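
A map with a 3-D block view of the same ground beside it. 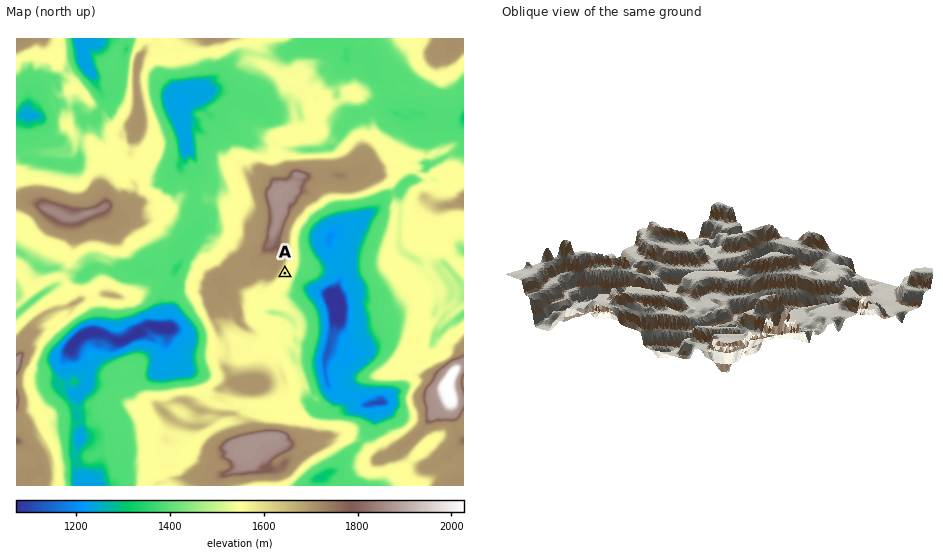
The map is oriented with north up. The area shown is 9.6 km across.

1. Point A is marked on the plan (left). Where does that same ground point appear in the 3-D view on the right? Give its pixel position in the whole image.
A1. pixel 740 296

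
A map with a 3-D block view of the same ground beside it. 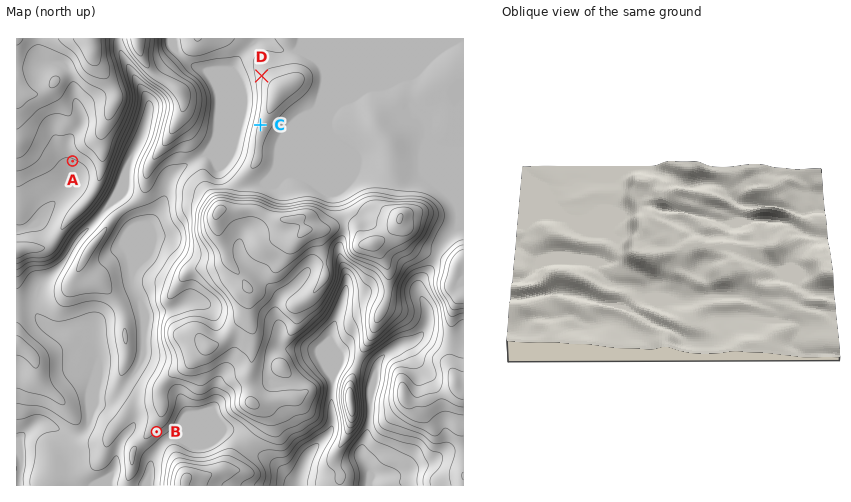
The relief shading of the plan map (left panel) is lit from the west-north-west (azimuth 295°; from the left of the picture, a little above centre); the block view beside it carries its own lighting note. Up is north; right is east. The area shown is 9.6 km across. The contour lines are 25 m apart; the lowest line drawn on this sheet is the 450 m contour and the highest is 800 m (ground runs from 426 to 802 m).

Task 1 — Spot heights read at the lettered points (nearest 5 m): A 620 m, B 550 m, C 660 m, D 645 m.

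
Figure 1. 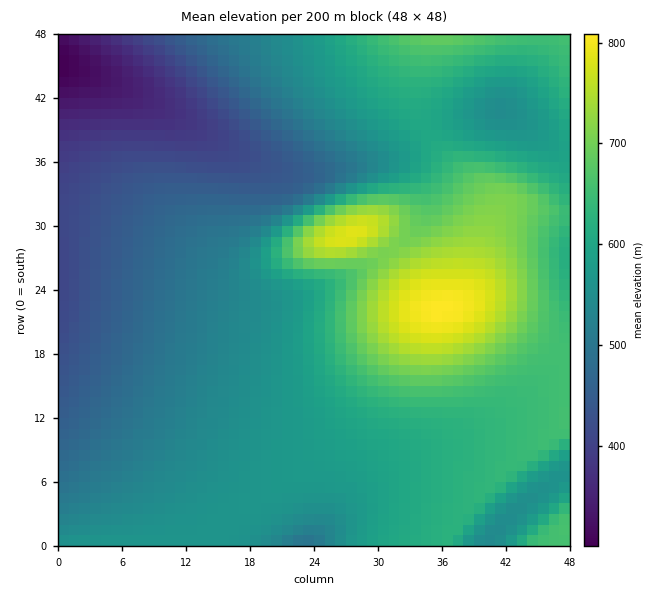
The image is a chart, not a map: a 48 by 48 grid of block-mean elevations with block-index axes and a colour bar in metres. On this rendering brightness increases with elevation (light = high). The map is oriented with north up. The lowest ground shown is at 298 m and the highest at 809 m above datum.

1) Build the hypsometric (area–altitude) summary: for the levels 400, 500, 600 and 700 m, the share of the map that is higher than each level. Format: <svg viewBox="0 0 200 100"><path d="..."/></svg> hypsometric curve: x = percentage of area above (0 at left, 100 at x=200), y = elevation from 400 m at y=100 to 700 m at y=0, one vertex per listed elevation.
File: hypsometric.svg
<svg viewBox="0 0 200 100"><path d="M188 100l-42-33-72-34-53-33"/></svg>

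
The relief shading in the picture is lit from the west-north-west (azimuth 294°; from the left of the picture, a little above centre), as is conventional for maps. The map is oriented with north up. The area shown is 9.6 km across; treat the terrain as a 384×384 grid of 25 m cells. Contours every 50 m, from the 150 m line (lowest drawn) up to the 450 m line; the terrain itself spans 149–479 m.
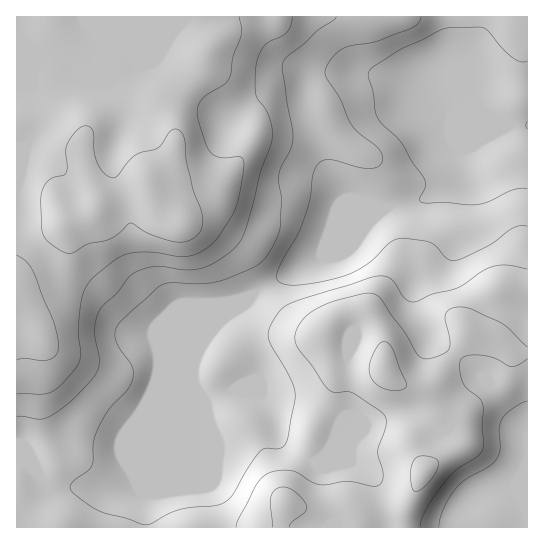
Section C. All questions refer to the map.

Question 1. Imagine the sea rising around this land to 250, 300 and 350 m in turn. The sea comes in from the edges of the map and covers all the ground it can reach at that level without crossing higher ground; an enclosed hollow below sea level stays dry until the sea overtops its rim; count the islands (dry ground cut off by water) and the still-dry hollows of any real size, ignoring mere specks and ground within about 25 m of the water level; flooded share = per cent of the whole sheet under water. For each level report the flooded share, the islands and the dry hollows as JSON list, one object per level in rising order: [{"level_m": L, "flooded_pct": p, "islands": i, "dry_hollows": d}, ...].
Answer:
[{"level_m": 250, "flooded_pct": 18, "islands": 0, "dry_hollows": 0}, {"level_m": 300, "flooded_pct": 42, "islands": 0, "dry_hollows": 0}, {"level_m": 350, "flooded_pct": 60, "islands": 0, "dry_hollows": 0}]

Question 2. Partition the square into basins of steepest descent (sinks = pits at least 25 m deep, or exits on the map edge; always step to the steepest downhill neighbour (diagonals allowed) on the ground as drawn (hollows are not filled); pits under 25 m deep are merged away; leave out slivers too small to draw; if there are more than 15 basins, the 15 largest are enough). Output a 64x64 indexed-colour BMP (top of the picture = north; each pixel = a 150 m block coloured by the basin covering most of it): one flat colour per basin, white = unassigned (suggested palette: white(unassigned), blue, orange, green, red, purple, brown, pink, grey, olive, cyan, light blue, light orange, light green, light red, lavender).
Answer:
<image width="64" height="64" href="data:image/bmp;base64,Qk12CAAAAAAAAHYAAAAoAAAAQAAAAEAAAAABAAQAAAAAAAAIAAATCwAAEwsAABAAAAAAAAAA////ALR3HwAOf/8ALKAsACgn1gC9Z5QAS1aMAMJ34wB/f38AIr28AM++FwDox64AeLv/AIrfmACWmP8A1bDFABERERERERERERERERERERERERERERERESIiIiIiIiIiEREREREREREREREREREREREREREREREREiIiIiIiIiIRERERERERERERERERERERERERERERERESIiIiIiIiIhERERERERERERERERERERERERERERERERIiIiIiIiIiERERERERERERERERERERERERERERERERESIiIiIiIiIRERERERERERERERERERERERERERERERERIiIiIiIiIhERERERERERERERERERERERERERERERERESIiIiIiIiERERERERERERERERERERERERERERERERERIiIiIiIiIRERERERERERERERERERERERERERERERERERIiIiIiIhERERERERERERERERERERERERERERERERERESIiIiIiEREREREREREREREREREREREREREREREREREREiIiIiIRERERERERERERERERERERERERERERERERERESIiIiIhERERERERERERERERERERERERERERERERERERIiIiIiERERERERERERERERERERERERERERERERERERIiIiIiIRERERERERERERERERERERERERERERERERERIiIiIiIhERERERERERERERERERERERERERERERERERIiIiIiIiEREREREREREREREREREREREREREREREREREiIiIiIiIRERERERERERERERERERERERERERERERERESIiIiIiIhEREREREREREREREREREREREREREREREREREiIiIiIiERERERERERERERERERERERERERERERERERESIiIiIiIREREREREREREREREREREREREREREREREREREiIiIiIhERERERERERERERERERERERERERERERERERERIiIiIiEREREREREREREREREREREREREREREREREREREiIiIRERERERERERERERERERERERERERERERERERERERIiIREREREREREREREREREREREREREREREREREREREREhERERERERERERERERERERERERERERERERERERERERERERERERERERERERERERERERERERERERERERERERERERERERERERERERERERERERERERERERERERERERERERERERERERERERERERERERERERERERERERERERERERERERERERERERERERERERERERERERERERERERERERERERERERERERERERERERERERERERERERERERERERERERERERERERERERERERERERERERERERERERERERERERERERERERERERERERERERERERERERERERERERERERERERERERERERERERERERERERERERERERERERERERERERERERERERERERERERERERERERERERERERERERERERERERERERERERERERERERERERERERERERERERERERERERERERERERERERERERERERERERERERERERERERERERERERERERERERERERERERERERERERERERERERERERERERERERERERERERERERERERERERERERERERERERERERERERERERERERERERERERERERERERERERERERERERERERERERERERERERERERERERERERERERERERERERERERERERERERERERERERERERERERERERERERERERERERERERERERERERERERERERERERERERERERERERERERERERERERERERERERERERERERERERERERERERERERERERERERERERERERERERERERERERERERERERERERERERERERERERERERERERERERERERERERERERERERERERERERERERERERERERERERERERERERERERERERERERERERERERERERERERERERERERERERERERERERERERERERERERERERERERERERERERERERERERERERERERERERERERERERERERERERERERERERERERERERERERERERERERERERERERERERERERERERERERERERERERERERERERERERERERERERERERERERERERERERERERERERERERERERERERERERERERERERERERERERERERERERERERERERERERERERERERERERERERERERERERERERERERERERERERERERERERERERERERERERERERERERERERERERERERERERERERERERERERERERERERERERERERERERERERERERERERERERERERERERERERERERERERERERERERERERERERERERERERERERERERERERERERERERERERERERERERERERERERERERERERERERERERERERERERERERERERERERERERERERERERERERERERERERERERERERERERERERERERERERERERERERERERERERERERERERERERERERERERERERERERERERERERERERERERERERERERERERERERERERERERERERERERERERERERERERERERERERERERERERERERERERERERERERERERERERERERERERERERERERERERERERERERERERERERERERERERERERERERERERERER"/>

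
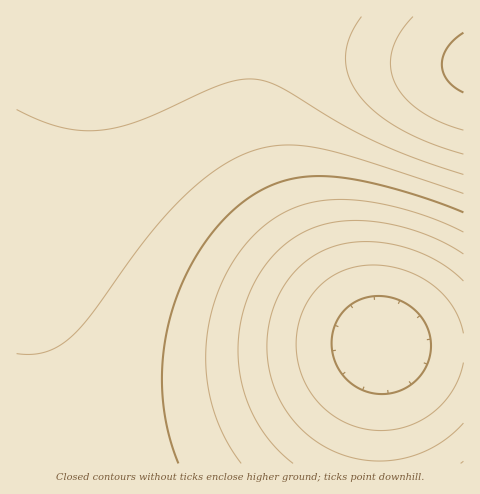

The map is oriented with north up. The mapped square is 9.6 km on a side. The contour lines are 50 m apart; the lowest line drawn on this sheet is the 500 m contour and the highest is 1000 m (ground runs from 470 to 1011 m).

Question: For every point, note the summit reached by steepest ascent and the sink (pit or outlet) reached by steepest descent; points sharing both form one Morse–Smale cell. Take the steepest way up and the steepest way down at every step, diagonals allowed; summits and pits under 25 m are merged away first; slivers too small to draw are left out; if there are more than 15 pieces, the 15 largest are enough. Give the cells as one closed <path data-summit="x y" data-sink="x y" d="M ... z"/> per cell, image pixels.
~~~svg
<path data-summit="463 64" data-sink="382 343" d="M463 16l-447 1 1 447 362-1 2-119 42 3 41 0z"/><path data-summit="463 463" data-sink="382 343" d="M386 344l-5 0-2 119 84 1 1-116-41-1z"/>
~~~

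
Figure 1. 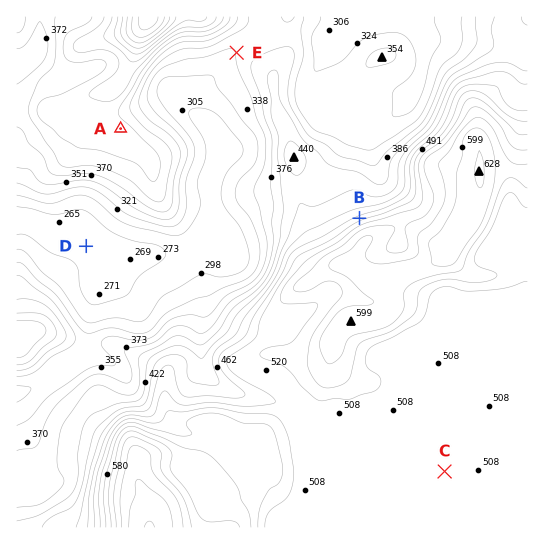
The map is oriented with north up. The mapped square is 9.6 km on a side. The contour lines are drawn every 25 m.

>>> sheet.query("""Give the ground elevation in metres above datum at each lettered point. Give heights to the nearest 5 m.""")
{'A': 435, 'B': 485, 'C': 510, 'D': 270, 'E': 350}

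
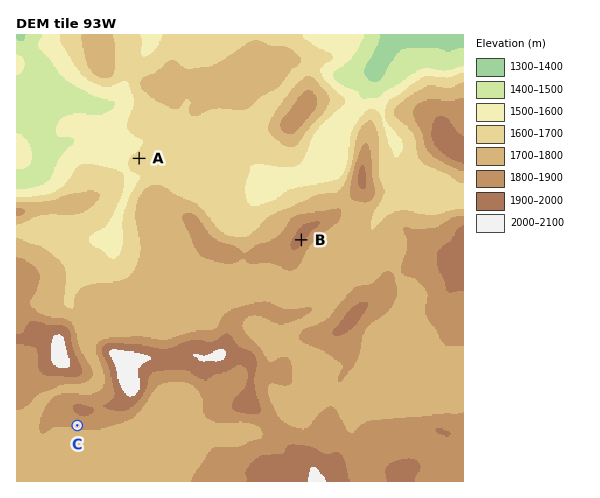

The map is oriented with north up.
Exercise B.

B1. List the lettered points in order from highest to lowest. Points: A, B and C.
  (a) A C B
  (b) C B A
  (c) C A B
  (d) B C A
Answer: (d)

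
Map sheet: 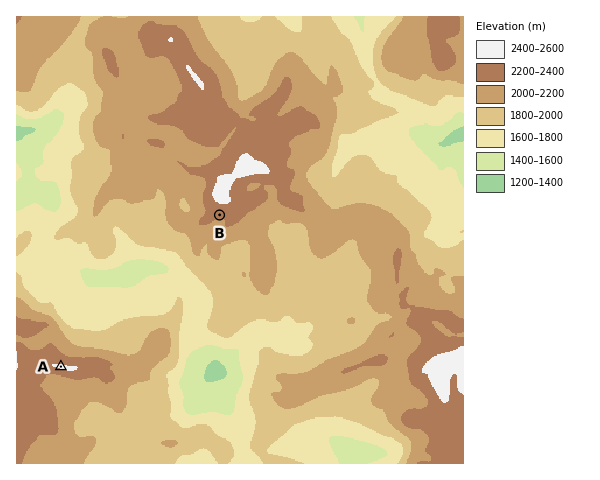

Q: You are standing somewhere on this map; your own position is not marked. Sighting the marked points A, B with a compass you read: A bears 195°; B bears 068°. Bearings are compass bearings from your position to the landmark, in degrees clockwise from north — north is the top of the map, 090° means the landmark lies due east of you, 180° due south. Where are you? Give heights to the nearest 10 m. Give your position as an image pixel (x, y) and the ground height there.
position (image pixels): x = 87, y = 268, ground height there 1600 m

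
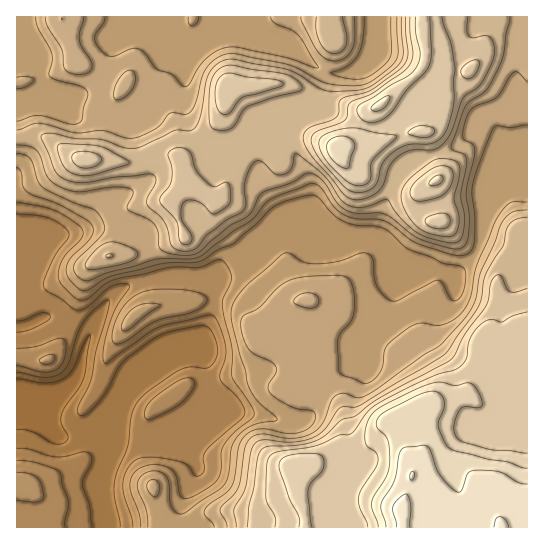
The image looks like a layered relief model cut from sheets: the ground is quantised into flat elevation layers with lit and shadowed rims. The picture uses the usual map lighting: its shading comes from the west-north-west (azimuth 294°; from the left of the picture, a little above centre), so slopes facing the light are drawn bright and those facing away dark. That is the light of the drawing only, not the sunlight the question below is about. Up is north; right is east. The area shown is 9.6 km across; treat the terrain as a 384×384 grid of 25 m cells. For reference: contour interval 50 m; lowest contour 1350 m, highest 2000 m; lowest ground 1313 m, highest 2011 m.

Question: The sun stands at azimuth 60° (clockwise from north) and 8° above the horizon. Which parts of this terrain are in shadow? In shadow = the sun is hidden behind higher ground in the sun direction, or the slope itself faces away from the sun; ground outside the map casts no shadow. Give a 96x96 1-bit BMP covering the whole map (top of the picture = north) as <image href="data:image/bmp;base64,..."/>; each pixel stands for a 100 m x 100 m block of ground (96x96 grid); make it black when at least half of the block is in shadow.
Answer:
<image width="96" height="96" href="data:image/bmp;base64,Qk2+BAAAAAAAAD4AAAAoAAAAYAAAAGAAAAABAAEAAAAAAIAEAAATCwAAEwsAAAIAAAAAAAAA////AAAAAAAAB//A//AAB/4AAAAAB//B/+AAA/4AAAAAB//B/+BAA/4AAAAAA//B/+HAAfwAAAAAA//B//CAAPwAAAAAAf/B//wAAHgAAAAAAf+B//wAAHAAAAAAAP+B//4AAH4AAAAAAP8B//+AAH8AAAAAAH4A///AAH+AAAAAADwA///gAH+AAAAAABgAf//gAH+AAAAAAAAAP/+AAD8AAAAAAAAAH/wAAD8AAAAAAAAAB/wAAD8AAAAAAAAAA/gAAT4AAAAAABwAAfAAA/4AAAAAABwAAGAAA/wAAAAAAB4ABwAH4/gAAAAAwB4AD8AD8fAAAAAA4A8AD/gD8PAAAAAAQAcAH//g8GAAAAAAAAMAH//gcAAAAAAAAAAAH/+AIAAAAAAA8AAAH/4AAAAAAADA+AAAH/wAAAAAAAD8/AAAP/gAAAAAAAD+fgAAP/AAAAAAAAD+PgAAf+AAAAAAAAD8PwAP/+AAAAAAAAD4PwAP//AAAAAAAAAAPwAP//AAAAABgAAAP4AP//gAAAAD8AAAH8AH//AAAAAD+AAAH+AH//AAAAAB+AAAD+AD//AAAAAB+AAAD/AB//AAAAAA/AAAB/AA/+AAAAAA/AAAA/AEf8AAAAAB/AD/A/AAH8AAAAAB/gD/4fAAD4AAAAAB/gD/8PgAB4AAAAAB/wD/8fAAAYAAAAAB/4D/+fAAAAAAAAAA/4B/+fwAAAAAAAAA/4A/+P8AAAAAAAAAf4Af+P/gAAAAAAAAf4AP+P/+AwAAAD8AP4AH+P//x4AAAP/4P4AD8MP/w4AAA////8AB4AH/wwAAD////8AHgAD/gAAAP///58AH4AH/AAgAf///4+AP/AP+AD+Af///w/B//gf+AD//////gfj//w/8AD//////APj//5/8AB/////8APD//4/8AB/////4AHD//4/4AA/////gADD//Af4AA/////AAAD/8APwAA///4/AAAD/8AHgAA///wfgAAD/4AAAAA///4PgAAD/8AAAAA///4HgAAD//AAAAAf//wDAAAD//ABwAAf//gAAAAD//AA4AAP//AAAAAD/+AAAAAD/+AAAAAD/8AAAAAB/+AAAAAD/4AAAAAA/8ADwAAD/gAAAAAA/8AD8AAD/AAAAAAAf4AD8AAA8AAAAAAAfwAB4AAAAAAAAAAAPAAAQAAAAAAAA4AAAAAAAAAAAAAAH+AAAAAAAAAAAAAAf/AAAP8AAAAAAAAAf/gAAP+AAAAAAAAAP/gAAP8AAAAAAAAAH/gAAPAAAAAAAAAAH/gAAAAAAAAAAAAAD/gAAAAAAAAAD4AAB/AAAAAAAAAAH8AAB/AAAB/AAAAAH8AAA/AAAH/wAAAAH4AAAfAAAH/+AAAAPwAAAOAAH///gAAAfwAAAAAAf9//wAAB/wAAAAAA/8//wAAD/gAAAAAB/8f/wAAD/gAAAAAD/4P/wAAD/gAAAAAD/4H/wAAD/AAAAAAD/wD/wAAB/AAAAAAH/gB/wAAB/AAAAAAH/gA/wAAA+AAAAAAADgAfwAAA="/>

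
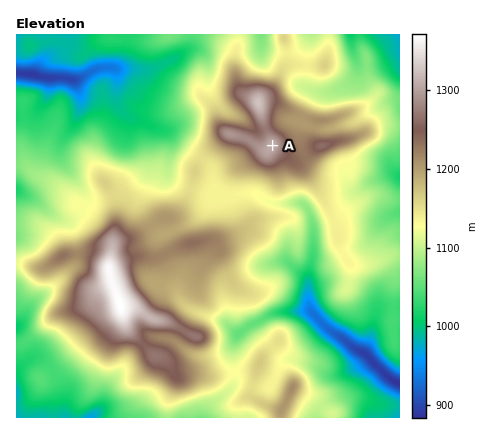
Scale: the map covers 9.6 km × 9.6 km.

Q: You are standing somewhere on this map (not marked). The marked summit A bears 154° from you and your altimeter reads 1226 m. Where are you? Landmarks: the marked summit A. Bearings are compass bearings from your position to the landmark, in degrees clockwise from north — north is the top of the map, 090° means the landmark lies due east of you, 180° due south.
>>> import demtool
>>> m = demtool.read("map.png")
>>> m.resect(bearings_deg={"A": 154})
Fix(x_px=241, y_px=80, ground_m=1226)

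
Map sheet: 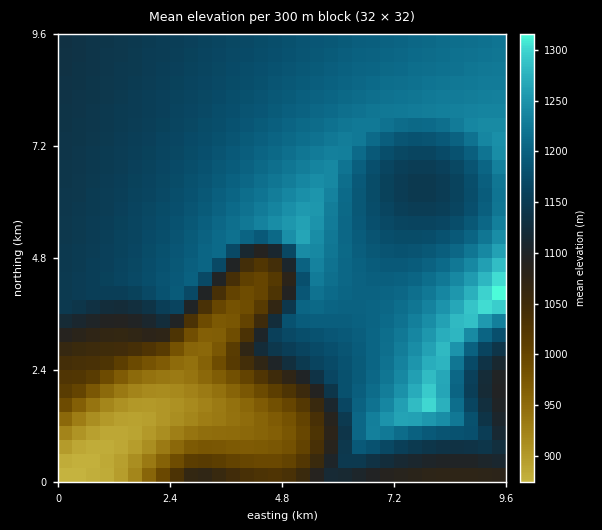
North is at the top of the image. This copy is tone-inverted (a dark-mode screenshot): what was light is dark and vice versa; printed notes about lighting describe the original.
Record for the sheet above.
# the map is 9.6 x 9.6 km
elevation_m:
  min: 870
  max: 1320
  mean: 1140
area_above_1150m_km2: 57.8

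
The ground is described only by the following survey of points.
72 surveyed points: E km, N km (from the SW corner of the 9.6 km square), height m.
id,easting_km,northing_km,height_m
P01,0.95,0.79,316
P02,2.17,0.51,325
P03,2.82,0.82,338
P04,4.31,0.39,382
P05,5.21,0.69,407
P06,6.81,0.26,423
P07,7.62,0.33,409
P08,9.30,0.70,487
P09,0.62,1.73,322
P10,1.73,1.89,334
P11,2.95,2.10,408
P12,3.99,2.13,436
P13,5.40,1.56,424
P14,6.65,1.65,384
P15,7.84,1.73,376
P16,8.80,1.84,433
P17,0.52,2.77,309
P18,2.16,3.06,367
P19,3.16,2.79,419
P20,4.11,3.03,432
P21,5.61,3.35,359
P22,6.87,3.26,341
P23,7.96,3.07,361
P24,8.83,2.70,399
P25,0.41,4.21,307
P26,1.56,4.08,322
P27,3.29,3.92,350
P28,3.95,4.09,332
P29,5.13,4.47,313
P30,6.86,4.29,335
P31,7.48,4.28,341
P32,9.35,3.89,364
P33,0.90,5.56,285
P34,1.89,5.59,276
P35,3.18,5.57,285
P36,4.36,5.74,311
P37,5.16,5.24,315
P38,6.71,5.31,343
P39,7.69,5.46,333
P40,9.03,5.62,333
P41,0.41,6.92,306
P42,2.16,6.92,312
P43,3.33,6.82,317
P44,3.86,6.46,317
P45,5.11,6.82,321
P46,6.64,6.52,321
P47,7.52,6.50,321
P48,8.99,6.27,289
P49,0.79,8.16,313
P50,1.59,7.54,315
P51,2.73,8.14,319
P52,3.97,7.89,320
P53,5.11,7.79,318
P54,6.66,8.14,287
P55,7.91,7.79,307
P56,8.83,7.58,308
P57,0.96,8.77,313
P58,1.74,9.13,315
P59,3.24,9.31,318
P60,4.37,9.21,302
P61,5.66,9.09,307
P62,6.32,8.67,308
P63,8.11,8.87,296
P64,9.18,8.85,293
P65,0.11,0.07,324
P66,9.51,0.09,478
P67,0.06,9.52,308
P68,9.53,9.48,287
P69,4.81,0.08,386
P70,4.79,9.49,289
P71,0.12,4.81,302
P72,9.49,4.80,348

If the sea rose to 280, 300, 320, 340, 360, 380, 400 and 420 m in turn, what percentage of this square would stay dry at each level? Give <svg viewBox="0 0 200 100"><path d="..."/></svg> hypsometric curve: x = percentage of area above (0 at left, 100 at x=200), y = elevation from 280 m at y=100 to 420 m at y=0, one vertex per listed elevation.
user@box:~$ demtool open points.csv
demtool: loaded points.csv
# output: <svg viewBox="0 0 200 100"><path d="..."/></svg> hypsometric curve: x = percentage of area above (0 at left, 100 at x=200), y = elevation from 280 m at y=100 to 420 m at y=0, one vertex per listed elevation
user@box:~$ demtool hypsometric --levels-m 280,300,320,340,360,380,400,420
<svg viewBox="0 0 200 100"><path d="M193 100l-22-14-69-15-32-14-19-14-12-14-12-15-14-14"/></svg>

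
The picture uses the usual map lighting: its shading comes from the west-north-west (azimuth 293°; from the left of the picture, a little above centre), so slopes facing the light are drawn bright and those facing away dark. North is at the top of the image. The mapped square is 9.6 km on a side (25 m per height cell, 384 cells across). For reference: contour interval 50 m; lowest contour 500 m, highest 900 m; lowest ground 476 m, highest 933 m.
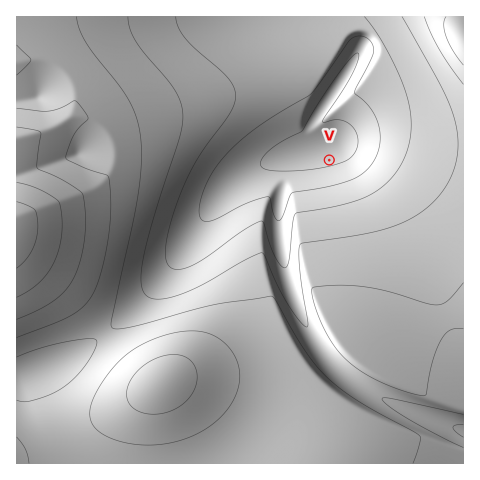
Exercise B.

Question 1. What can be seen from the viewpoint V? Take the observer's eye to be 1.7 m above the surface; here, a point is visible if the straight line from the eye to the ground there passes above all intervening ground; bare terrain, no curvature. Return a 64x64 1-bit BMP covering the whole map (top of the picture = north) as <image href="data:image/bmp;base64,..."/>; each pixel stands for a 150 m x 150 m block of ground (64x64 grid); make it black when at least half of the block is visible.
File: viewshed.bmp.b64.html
<image width="64" height="64" href="data:image/bmp;base64,Qk0+AgAAAAAAAD4AAAAoAAAAQAAAAEAAAAABAAEAAAAAAAACAAATCwAAEwsAAAIAAAAAAAAA////AAAAAAAAAAAAAAAAAAAAAAAAAAAAAAAAAAAAAAAAAAAAAAAAAAAAAAAAAAAAAAAAAAAAAAAAAAAAAAAAAAAAAAAAAAAAAAAAAAAAAAAAAAAAAAAAAAAAAAAAAAAAAAAAAAAAAAAAAAAAAAAAAAAAAAAAAAAAAAAAAAAAAAAAAAAAAAAAAAAAAAAAAAAAAAAAAAAAAAAAAAAAAAAAAAAAAAAAAAAAAAAAAAAAAAAAAAAAAAAAAAAAAAAAAAAAABgAAAAAAAAAPAAAAAAAAAD+AAAAAAAAAf8AAAAAAAAH/4AAAAAAAA//wAAAAAAAH//gAAAAAAA///AAAAAAAD//+AAAAAAAf//8AAAAAAB///4AAAAAAH///wAAAAAAf///gAAAAAA////AAAAAAD///+AA4AAAP///+Aj+AAAf///+Cf/AAAAH///9//AAAAf/////+AAAA//////8AAAD//////wAAAP//////gAAA//////+AAAD//////4AAAD//////gAAAA///9/+AAAAAf//z/4AAAAAD//j/gAAAAAB/+H+AQAAAAAB4PwPAAAAAAAweD8AAAAAABAAfwAAAAAACAD/AAAAAAAMAP8AAAAAAAQB/wAAAAAAAgH/AAAAAAACAf8AAAAAAAED/wAAAAAAAYP+AAAAAAAA9/wAAAAAAAD/+A=="/>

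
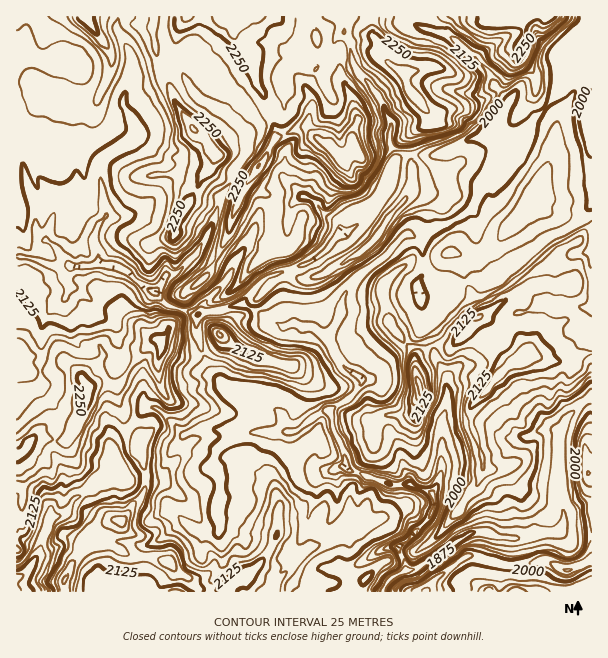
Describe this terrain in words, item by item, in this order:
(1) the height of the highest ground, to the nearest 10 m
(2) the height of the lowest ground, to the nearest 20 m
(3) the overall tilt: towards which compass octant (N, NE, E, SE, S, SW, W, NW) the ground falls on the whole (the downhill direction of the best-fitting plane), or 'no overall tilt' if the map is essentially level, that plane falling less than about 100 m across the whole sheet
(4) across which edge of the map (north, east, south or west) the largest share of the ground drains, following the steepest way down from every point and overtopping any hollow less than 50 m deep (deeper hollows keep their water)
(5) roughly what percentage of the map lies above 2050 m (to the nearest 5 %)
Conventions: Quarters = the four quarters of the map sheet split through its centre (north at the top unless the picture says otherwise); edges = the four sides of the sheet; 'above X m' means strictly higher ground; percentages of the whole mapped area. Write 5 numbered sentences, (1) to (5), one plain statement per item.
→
(1) The highest point reaches roughly 2370 m.
(2) The lowest ground is at about 1800 m.
(3) The general tilt is down to the south-east (the land rises towards the north-west).
(4) Most of the ground drains across the southern edge.
(5) Ground above 2050 m makes up about 60 % of the sheet.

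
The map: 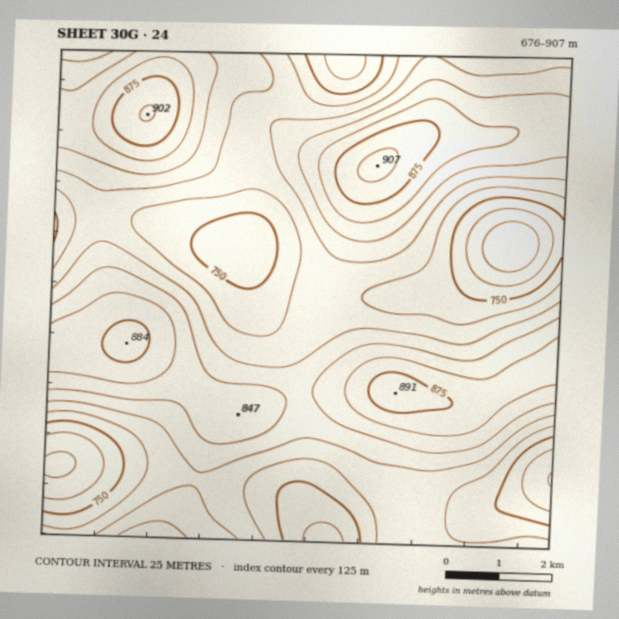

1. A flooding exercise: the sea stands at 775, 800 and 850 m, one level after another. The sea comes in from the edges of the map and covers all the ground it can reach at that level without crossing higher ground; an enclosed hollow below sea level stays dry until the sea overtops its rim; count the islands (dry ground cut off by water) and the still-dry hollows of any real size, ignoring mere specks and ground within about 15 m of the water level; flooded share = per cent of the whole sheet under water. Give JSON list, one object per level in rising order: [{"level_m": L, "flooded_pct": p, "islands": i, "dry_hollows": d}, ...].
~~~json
[{"level_m": 775, "flooded_pct": 20, "islands": 0, "dry_hollows": 1}, {"level_m": 800, "flooded_pct": 49, "islands": 0, "dry_hollows": 0}, {"level_m": 850, "flooded_pct": 84, "islands": 2, "dry_hollows": 0}]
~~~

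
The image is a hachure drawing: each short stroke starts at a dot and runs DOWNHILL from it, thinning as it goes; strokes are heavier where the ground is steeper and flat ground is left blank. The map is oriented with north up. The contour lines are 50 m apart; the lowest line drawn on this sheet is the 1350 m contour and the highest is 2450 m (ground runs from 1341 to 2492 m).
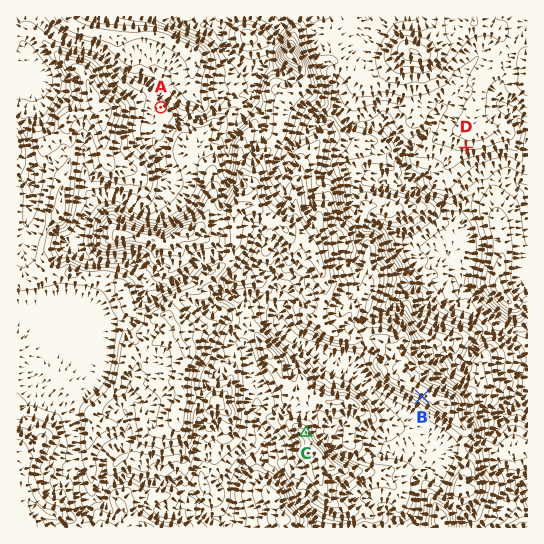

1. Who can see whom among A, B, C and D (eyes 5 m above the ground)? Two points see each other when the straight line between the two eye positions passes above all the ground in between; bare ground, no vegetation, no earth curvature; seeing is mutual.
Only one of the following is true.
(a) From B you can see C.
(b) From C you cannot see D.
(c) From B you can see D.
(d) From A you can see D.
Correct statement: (a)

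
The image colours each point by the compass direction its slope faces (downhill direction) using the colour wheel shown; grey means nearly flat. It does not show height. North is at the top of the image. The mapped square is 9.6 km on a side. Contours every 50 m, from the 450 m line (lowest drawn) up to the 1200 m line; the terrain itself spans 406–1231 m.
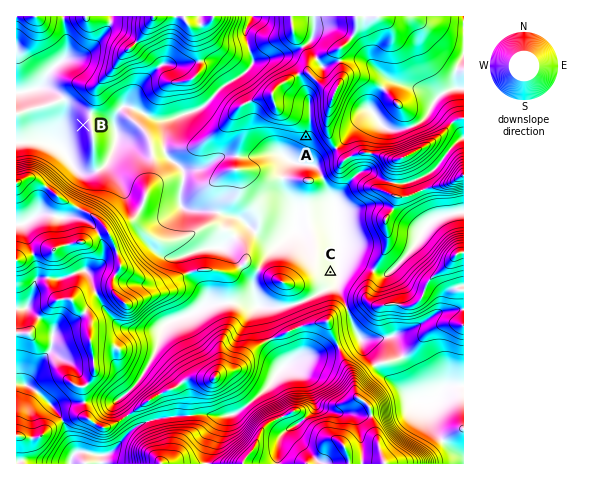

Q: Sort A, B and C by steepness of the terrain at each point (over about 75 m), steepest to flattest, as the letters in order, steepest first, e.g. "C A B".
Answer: A B C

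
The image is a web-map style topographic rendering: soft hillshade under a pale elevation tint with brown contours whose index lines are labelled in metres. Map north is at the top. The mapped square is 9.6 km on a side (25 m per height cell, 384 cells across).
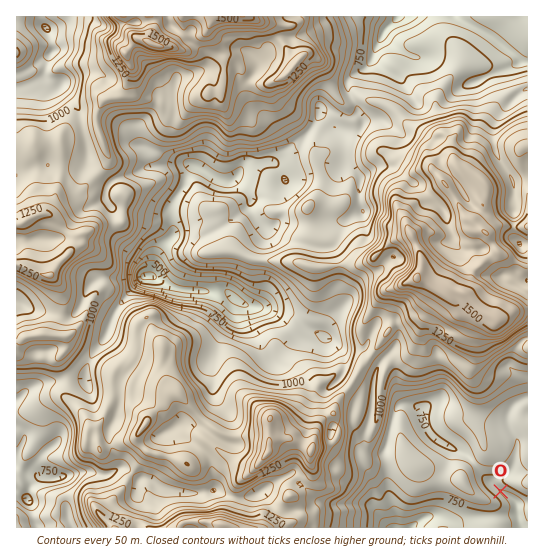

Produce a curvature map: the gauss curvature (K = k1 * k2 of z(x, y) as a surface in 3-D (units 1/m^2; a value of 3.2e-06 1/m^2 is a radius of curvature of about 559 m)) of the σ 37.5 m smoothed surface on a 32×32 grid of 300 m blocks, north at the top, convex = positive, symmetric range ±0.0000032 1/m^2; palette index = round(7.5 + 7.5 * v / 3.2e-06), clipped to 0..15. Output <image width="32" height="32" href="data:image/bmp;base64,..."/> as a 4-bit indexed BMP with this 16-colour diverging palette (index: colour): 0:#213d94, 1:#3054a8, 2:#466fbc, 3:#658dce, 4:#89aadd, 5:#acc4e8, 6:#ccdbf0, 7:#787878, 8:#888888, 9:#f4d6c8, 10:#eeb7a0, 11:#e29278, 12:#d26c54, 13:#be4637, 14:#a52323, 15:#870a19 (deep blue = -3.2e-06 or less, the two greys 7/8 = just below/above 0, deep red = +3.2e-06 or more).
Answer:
<image width="32" height="32" href="data:image/bmp;base64,Qk12AgAAAAAAAHYAAAAoAAAAIAAAACAAAAABAAQAAAAAAAACAAATCwAAEwsAABAAAAAAAAAAlD0hAKhUMAC8b0YAzo1lAN2qiQDoxKwA8NvMAHh4eACIiIgAyNb0AKC37gB4kuIAVGzSADdGvgAjI6UAGQqHAGV3c3WHdriGZ4eIaGhnd3f3dvdrdmpihjp2eYeId4h5RZN4eHd0449pSnd4iGiJaGesQ5SHulZ6S0iGdoh5aHeGVJxno6Z2nWT3aHeIeGmHh6m3N6l4dndlxbd4iIh4h3eId6jIhol6d3Ynpod4d3h3dHaHR4Z4e8Z6mHmIhlaHh4e2eIenh0d3azd5d7eIeIlFiYeHeYd4l4eIlZiHl3Z1p0h3dnmHeId5dmV3R0bXeXhpZ4qWZ2eHeaV7dtmFZYlriolXeHl4Z3hbhndnfNeHWFc59Xh5mnZ3d1iHeHeNl1d3MHeISnd3h5uGloiFlojJlV/yZ4l5h3iXRuh3SbZ3OqiHh3t2c3uWMtb1aXaBaJd3d2OKh3qFiYZ1Jqhlr4hz54dol3iIl3h3h+Z2e1KpmIV3dniGd3d3faaImHWtd2d3mXh5h4d4p5N8ZZWXh3h3d2d5V4lniVd6hmm3fFZ3d4Z5dpl3h3d3h0hbWHd3eIiJh2Sod4d3iHenaWl3eYiIeYd5l4eJdmiGh6W4ZXiHd3WpiFiHd3pXaHhWe2eIeIWHiEeJiHdm2peIiWdniHebmDSHeYhJd3RneHd5p3dWWFeNipV3iKp0iHh4doZ4p8h19Gtjd4eKu3d4eIeIeIZHdVXtNXl4RFeHp4d4iIhrl20PDFlXZ0t4doWHh3h3"/>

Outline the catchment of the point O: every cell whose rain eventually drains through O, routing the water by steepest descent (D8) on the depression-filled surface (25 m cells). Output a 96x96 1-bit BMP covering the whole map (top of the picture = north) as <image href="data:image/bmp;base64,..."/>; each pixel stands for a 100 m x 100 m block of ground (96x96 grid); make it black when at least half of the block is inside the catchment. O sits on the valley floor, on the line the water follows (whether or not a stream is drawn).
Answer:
<image width="96" height="96" href="data:image/bmp;base64,Qk2+BAAAAAAAAD4AAAAoAAAAYAAAAGAAAAABAAEAAAAAAIAEAAATCwAAEwsAAAIAAAAAAAAA////AAAAAAAAAAAAAAAAAAAAAAAAAAAAAAAAAAAAAAAAAAAAAAAAAAAAAAAAAAAAAAAAAAAAAAAAAAAAAAAAAAAAAAAAAAAAAAAAAAAAAYAAAAAAAAAAAAAAA8AAAAAAAAAAAAAAB+AAAAAAAAAAAAAAD+AAAAAAAAAAAAAB//8AAAAAAAAAAAAD//8AAAAAAAAAAAAP//8AAAAAAAAAAD8///8AAAAAAAAAAH////8AAAAAAAAAAH////8AAAAAAAAAAH////8AAAAAAAAA8P////8AAAAAAAAA//////8AAAAAAAAA//////8AAAAAAAAAf/////8AAAAAAAAAP/////4AAAAAAAAAH/////4AAAAAAAAAD/////4AAAAAAAAAD/////8AAAAAAAAAB/////8AAAAAAAAAA/////8AAAAAAAAAAf////8AAAAAAAAAAf////8AAAAAAAAAAP////8AAAAAAAAAAP////8AAAAAAAAAAH////8AAAAAAAAAAD////8AAAAAAAAAAB////8AAAAAAAAAAB////8AAAAAAAAAAA////8AAAAAAAAAAAf///8AAAAAAAAAAAf///8AAAAAAAAAAAP///8AAAAAAAAAAAP///8AAAAAAAAAAAP//98AAAAAAAAAAAP//wcAAAAAAAAAAAP//AAAAAAAAAAAAAP//AAAAAAAAAAAAAP/+AAAAAAAAAAAAAP+YAAAAAAAAAAAAAD8AAAAAAAAAAAAAAAwAAAAAAAAAAAAAAAAAAAAAAAAAAAAAAAAAAAAAAAAAAAAAAAAAAAAAAAAAAAAAAAAAAAAAAAAAAAAAAAAAAAAAAAAAAAAAAAAAAAAAAAAAAAAAAAAAAAAAAAAAAAAAAAAAAAAAAAAAAAAAAAAAAAAAAAAAAAAAAAAAAAAAAAAAAAAAAAAAAAAAAAAAAAAAAAAAAAAAAAAAAAAAAAAAAAAAAAAAAAAAAAAAAAAAAAAAAAAAAAAAAAAAAAAAAAAAAAAAAAAAAAAAAAAAAAAAAAAAAAAAAAAAAAAAAAAAAAAAAAAAAAAAAAAAAAAAAAAAAAAAAAAAAAAAAAAAAAAAAAAAAAAAAAAAAAAAAAAAAAAAAAAAAAAAAAAAAAAAAAAAAAAAAAAAAAAAAAAAAAAAAAAAAAAAAAAAAAAAAAAAAAAAAAAAAAAAAAAAAAAAAAAAAAAAAAAAAAAAAAAAAAAAAAAAAAAAAAAAAAAAAAAAAAAAAAAAAAAAAAAAAAAAAAAAAAAAAAAAAAAAAAAAAAAAAAAAAAAAAAAAAAAAAAAAAAAAAAAAAAAAAAAAAAAAAAAAAAAAAAAAAAAAAAAAAAAAAAAAAAAAAAAAAAAAAAAAAAAAAAAAAAAAAAAAAAAAAAAAAAAAAAAAAAAAAAAAAAAAAAAAAAAAAAAAAAAAAAAAAAAAAAAAAAAAAAAAAAAAAAAAAAAAAAAAAAAAAAAAAAAAAAAAAAAAAAAAAAAAAAAAAAAAAAAAAAAAAAAAAAAAAAAAAAAAAAAAAAAAAAAAAAAAAA="/>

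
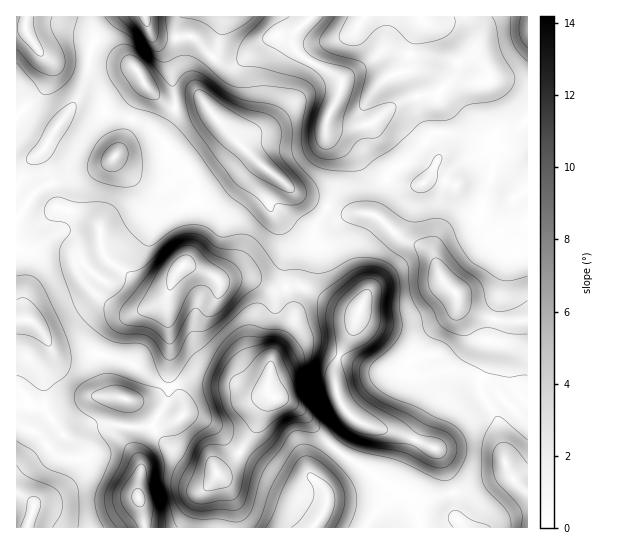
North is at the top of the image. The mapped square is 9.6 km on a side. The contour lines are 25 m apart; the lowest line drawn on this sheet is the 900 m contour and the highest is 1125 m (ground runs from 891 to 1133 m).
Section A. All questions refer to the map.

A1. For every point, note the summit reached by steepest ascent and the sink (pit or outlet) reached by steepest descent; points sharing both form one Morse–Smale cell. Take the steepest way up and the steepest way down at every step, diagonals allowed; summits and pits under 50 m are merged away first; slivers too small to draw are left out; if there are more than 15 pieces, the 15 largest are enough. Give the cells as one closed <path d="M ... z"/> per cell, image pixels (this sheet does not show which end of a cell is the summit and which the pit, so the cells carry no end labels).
<path d="M327 207l-11 19 0 12 23 41 21 24-5 23-16 29-4 12 1 23 8 19 10 10 9 5 42 11 32 14 6 10 10 31 3 28 10 10 61 0 1-207-33-1-32-12-4-5-3-9-13-13-7-19-7-11-27-12-25-23-8-3-28 0z"/><path d="M293 33l-23 4-35 27-10 0-12-7-14 20-2 13 15 24 46 49 40 32 28 12 15-30 0-15-4-11-10-14-1-8 5 8 24 15 19 20 12 7 7-10 14-8 27-29 21 1 32 7 14-8 18-5 9-8-1-38-36-2-7-13-6-5-13-1-6 2-8 19-14 14-20 1-12 4-15 8-20 16-20 4-16-1-7-6 12-24 2-16-8-8-32-17-8-9z"/><path d="M227 131l0 7-10 11-55 38-9 0-18-8-21-22-7 7-22 13-10 12-7 21 26 13 6 6 4 26 10 10 12 7 11 11 14 9 15 1 3-3 7-17 7-8 6 0 17 7 15 9 12-2 17 0 23 10 14-2-3-8 3-38-4-12-15-27 0-5 8-20-18-14z"/><path d="M51 348l0 7-8 16 1 36 19 27-47 36 0 24 17 9 0 7-6 17 116 1 1-9-5-20 0-20 2-10-5-14-11-16 0-40 20 1 8-3 11-11-33-23-34-10-34 3-8-3z"/><path d="M474 16l-248 0-6 18-1 12-6 11 12 7 10 0 35-27 8-2 12 0 4-3-2 11 4 8 13 10 17 8 15 12-1 12-11 20-2 8 1 2 13 5 18-1 14-4 17-15 15-8 12-4 20-1 14-14 8-19 7-3 7-7 4-9 0-13z"/><path d="M277 397l-7 2-5 4-13 31-16 24-19 15 10 12 6 16 2 27 185-1-4-20-7-10-16-8-20-16-36-22-40-44z"/><path d="M199 379l-8 0-21 9-5-1-8 8-12 5-18 1-2 38 11 16 5 14-2 10 0 20 6 29 90-1-2-26-6-16-10-12 10-6 13-14 15-24 8-22 9-10-3-4-16 0-20-9-19-1z"/><path d="M302 287l-15 0 0 6 6 17 0 12-22 40-3 20 0 8 3 5 26 12 40 44 36 22 20 16 16 8 7 10 5 21 44 0-9-10-3-28-10-31-6-10-32-14-42-11-9-5-10-10-8-19-1-23 6-17 11-17 7-20-22-8z"/><path d="M94 59l-5 0-4 22-8 18-37 54 3 13 10 23 3 16 3 3 10 1 7-23 9-9 22-13 7-7 21 22 18 8 9 0 55-38 10-11 0-8-24-27-32 4-23-18-14-22z"/><path d="M70 211l-3 3-6 15-19 16-9 12-9 38 1 23 14 9 13 23 6 5 12 1 27-3 22 6 15 5 21 17 10 4 4-20 0-34-2-17 1-21-13 0-9-4-20-17-12-7-11-12-3-24-10-9z"/><path d="M437 179l-7 0-12 6-16 0-15-6-4 7-10 28 25 22 27 12 7 6 11 27 13 13 3 9 4 5 32 12 32 0 1-131-25 16-21 2-16-8-11-14z"/><path d="M189 265l-6 0-7 8-9 25 2 67-2 17-3 4 6 2 21-9 8 0 15 4 19 1 20 9 16 0-1-11 4-24 21-36 0-12-6-21-14 0-23-10-17 0-12 2-12-8z"/><path d="M39 153l-13 11-10 3 1 302 46-35-19-27-1-36 8-16 0-8-12-20-12-7-3-5 0-20 9-38 3-6 25-22 7-16-1-4-8-1-3-3-3-16-10-23z"/><path d="M527 120l-8 7-18 5-14 8-32-7-21-1-27 29-14 8-6 9 15 7 16 0 12-6 7 0 18 6 11 14 12 6 25 0 25-18z"/><path d="M145 16l-27 0-5 4-18 19-6 19 45 9 14 22 23 18 32-4-6-13 0-9 6-12 9-12-17-18-5-3-31 1-6-2z"/>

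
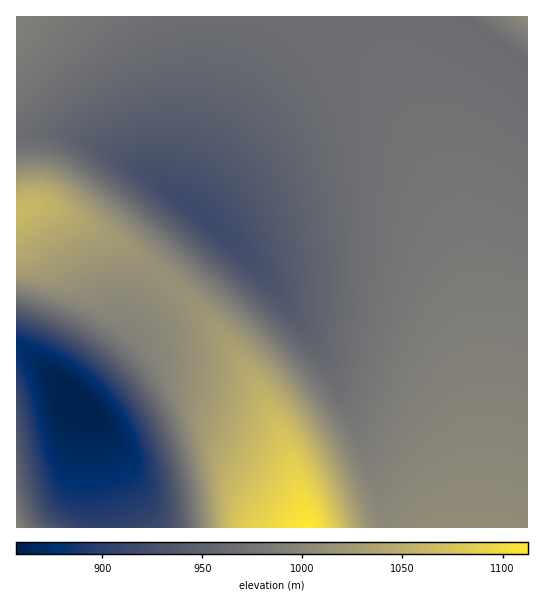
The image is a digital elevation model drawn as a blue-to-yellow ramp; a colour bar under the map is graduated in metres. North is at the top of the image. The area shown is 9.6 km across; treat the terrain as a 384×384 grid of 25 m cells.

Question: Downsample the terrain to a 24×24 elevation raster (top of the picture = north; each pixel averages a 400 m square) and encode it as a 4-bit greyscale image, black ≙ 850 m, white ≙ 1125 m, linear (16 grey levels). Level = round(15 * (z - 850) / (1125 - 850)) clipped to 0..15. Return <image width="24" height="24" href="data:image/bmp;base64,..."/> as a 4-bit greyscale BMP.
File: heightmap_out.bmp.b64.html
<image width="24" height="24" href="data:image/bmp;base64,Qk2WAQAAAAAAAHYAAAAoAAAAGAAAABgAAAABAAQAAAAAACABAAATCwAAEwsAABAAAAAAAAAAAAAAABEREQAiIiIAMzMzAERERABVVVUAZmZmAHd3dwCIiIgAmZmZAKqqqgC7u7sAzMzMAN3d3QDu7u4A////AGQzMzWLze7bmImZmVMiIjWLzd7KiIiIiEIREjWLzN25iIiIiEIRETaavNyoiIiIiDEREkeavMuYeIiIiDEAE2iau7qHd4iIiCEBJXiaq6h3d4iIiCESRoiaqpdmd3iIiCI1aIiaqXZmd3iIiDRniImZl2Vmd3eIiGeIiImYdlVmd3d3d5mZmZmHVVVmd3d3d6qpmZh1RFVmd3d3d7qqqYZURFVmd3d3d7u6mGVERVVmd3d3d7updkRERVZmd3d3d6mHVEREVVZmd3d3d3dlVERVVWZmd3d3d2ZlVVVVVWZmd3d3d3ZmVVVVVmZmd3d3d3dmZmZmZmZmd3d3Znd2ZmZmZmZmd3d2Znd3ZmZmZmZmZmZmZ3d3d2ZmZmZmZmZmeA=="/>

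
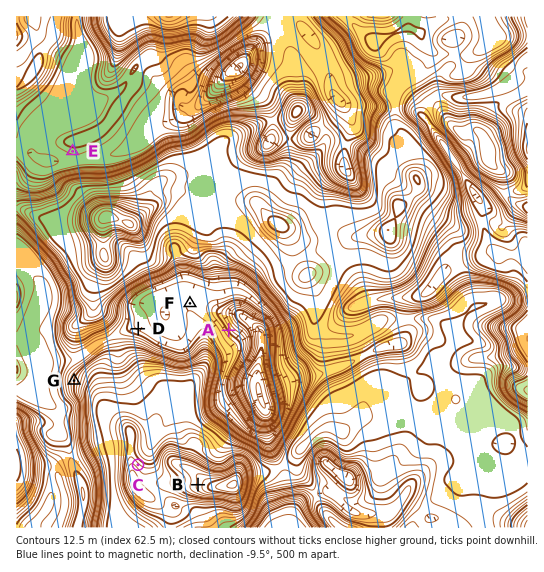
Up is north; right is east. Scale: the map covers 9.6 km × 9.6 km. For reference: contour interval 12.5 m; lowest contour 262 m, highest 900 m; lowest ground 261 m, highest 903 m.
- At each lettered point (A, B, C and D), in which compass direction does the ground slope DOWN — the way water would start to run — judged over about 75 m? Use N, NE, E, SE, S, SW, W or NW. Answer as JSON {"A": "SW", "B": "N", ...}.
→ {"A": "NE", "B": "W", "C": "NE", "D": "NE"}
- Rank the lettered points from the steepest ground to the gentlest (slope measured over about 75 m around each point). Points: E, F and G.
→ G E F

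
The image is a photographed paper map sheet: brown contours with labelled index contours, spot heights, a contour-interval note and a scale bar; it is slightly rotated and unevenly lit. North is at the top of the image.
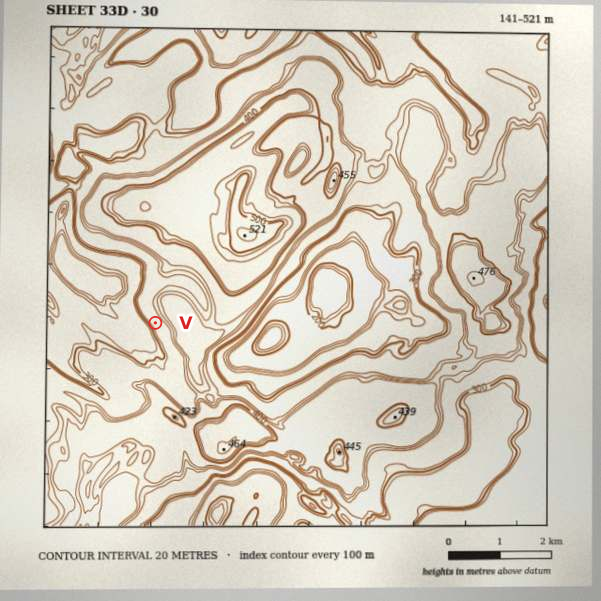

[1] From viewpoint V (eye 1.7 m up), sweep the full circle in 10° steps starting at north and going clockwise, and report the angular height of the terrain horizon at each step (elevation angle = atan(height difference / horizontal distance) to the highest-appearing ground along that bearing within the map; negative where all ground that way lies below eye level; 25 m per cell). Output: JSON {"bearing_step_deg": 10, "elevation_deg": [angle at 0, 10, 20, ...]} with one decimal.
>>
{"bearing_step_deg": 10, "elevation_deg": [3.6, 5.6, 7.6, 9.1, 10.3, 11.0, 11.2, 10.9, 10.3, 9.4, 8.3, 7.2, 6.4, 5.7, 3.2, 3.1, 1.8, 2.8, 2.8, 1.9, 1.7, 1.6, 1.1, 0.3, 0.0, -0.7, -1.8, -1.9, -2.1, -1.7, -1.6, -0.8, -0.0, 1.6, 2.9, 3.4]}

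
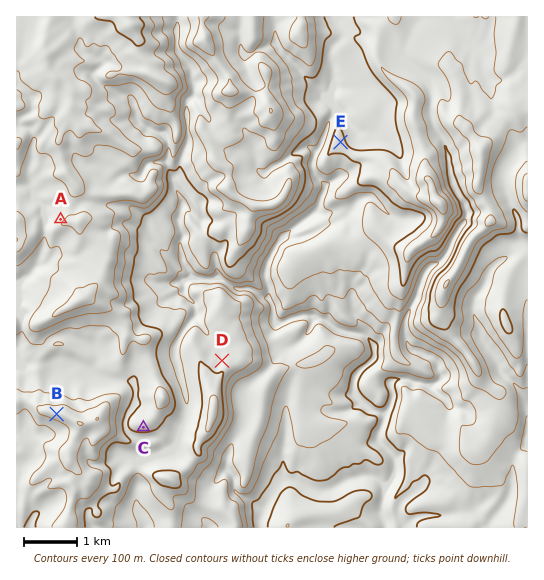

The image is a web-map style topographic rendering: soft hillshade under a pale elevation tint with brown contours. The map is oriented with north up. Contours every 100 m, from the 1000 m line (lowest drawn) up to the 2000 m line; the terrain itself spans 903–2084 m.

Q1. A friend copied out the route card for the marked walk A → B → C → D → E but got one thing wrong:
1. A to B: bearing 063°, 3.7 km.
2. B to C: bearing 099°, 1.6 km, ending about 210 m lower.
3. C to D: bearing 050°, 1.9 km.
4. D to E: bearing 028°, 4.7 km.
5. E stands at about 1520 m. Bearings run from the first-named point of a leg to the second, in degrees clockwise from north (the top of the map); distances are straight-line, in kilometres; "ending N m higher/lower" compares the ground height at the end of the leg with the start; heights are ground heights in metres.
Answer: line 1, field bearing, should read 181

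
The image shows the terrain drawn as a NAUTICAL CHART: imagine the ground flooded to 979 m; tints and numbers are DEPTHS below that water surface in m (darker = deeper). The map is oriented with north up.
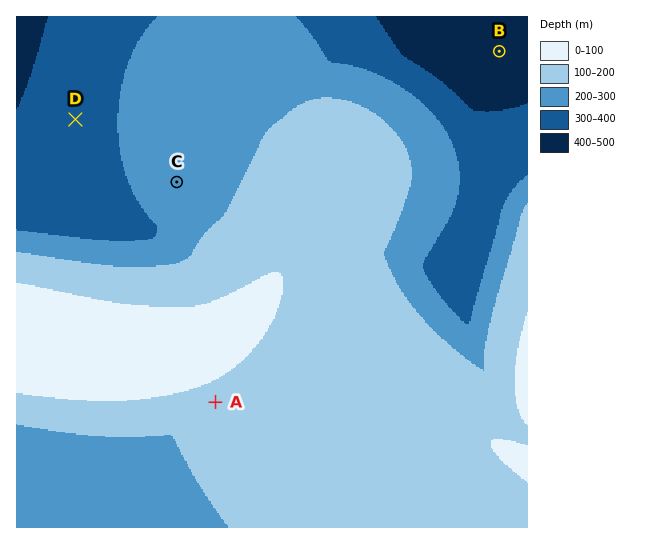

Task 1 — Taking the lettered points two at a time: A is higher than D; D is lower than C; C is higher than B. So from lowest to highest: B D C A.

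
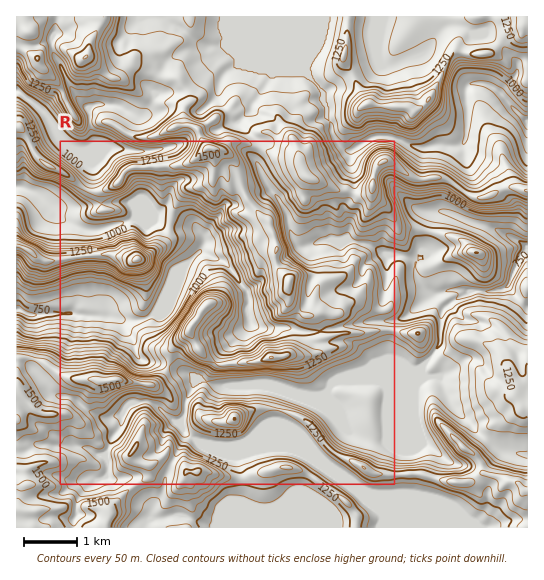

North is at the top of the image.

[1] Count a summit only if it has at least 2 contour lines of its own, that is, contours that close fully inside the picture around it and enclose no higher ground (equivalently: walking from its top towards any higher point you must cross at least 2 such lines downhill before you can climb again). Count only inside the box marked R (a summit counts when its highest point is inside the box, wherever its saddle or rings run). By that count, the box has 11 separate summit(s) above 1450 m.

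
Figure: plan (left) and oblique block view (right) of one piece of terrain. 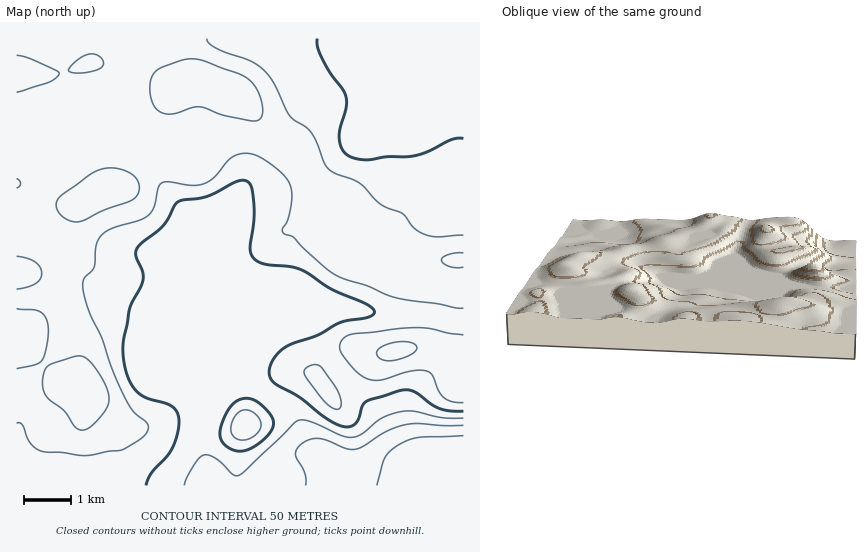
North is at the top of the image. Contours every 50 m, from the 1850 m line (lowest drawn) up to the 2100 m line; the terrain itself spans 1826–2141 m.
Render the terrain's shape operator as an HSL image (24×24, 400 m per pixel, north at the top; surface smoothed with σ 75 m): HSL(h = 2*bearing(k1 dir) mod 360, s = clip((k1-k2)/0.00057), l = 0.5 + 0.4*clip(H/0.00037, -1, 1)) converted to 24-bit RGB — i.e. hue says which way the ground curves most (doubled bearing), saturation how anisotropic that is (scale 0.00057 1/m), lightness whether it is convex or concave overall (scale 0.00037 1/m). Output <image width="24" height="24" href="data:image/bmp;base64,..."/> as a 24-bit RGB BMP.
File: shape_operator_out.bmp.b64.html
<image width="24" height="24" href="data:image/bmp;base64,Qk32BgAAAAAAADYAAAAoAAAAGAAAABgAAAABABgAAAAAAMAGAAATCwAAEwsAAAAAAAAAAAAAgX16hoFogoRphX9hgmdZtKNYopVafHhekJVaPnt4f1h1xZU3mKxEVYaBeZWXjYeUeHKQjV9+lpxjfItzY2N/Z3SHd5WYiZ2iiElZpH5WiF5Em59BR59sj6V6qXBzeI11eJiHWk6UeiV35ZAOveUAF4IfOYk+h4ldgD9KmkMakMgfXH9KXXdeW4dobZNXgo5RT02nrHmrpWC3vbqVTqyGWY+Kp4KTpJGUcp6VLjqmTADa/63f9u7VJ+LkKI1/aEgsUggT+tcGeOk7N3c3VG4xamUkd2cNcG4GXVBxinZciG1ryKV/mqtwOLOsaLXLrpjMo429OCqZAEh5srrw8tnkq3H/oQD4rAKxqETS0PvgfoThmjnPkUm0pi2r0yVBtoU0RkeIkH6db4ucp7uNp82rUOnoJaXSgl2s0kB1mi+SP4qJAMQ7/6tBfwAicgoxaTGssvfbmOGbphtwlFRLTEyXWCTTt4fr49b0SYGaYqivgY+1msaor9WfX6J6RSNNckEmi2BFgXx8f4B/Q40/hlAT9wmcgW/IcuXketiEqSpzyiaJvYFzTIB2KpWZTcHKudG+a5eUSaN8W518s8JzzspikEJTPiBmfn2AgH9/f3+Af3+Af4B/QG6KQWLZwrfYioq/r2WAkiuWqnK22ZPNuH/LLsnBGsCVdMJohYSWbph8T4p1pL9pu5drmz17Rj5/XoV7f4CAf3+Af3+Af4CAeoGBDY5cZb1joHjAz1Lkg2fgisLtl6Dy28v7wa76Tm3oapmukHuZnIOFY42Gd7hholZYnU2QinGdTIKXeH+Bf3+Af3+AgIB/f4B/doJ4PosoOnUYJpE8fst0pLBEj5ExnZMntlcbpykjlXE3hH9pn4Zugpx6gpdoik9ch3JjfYVsaXOAZXmCf4CAf3+AgH9/gIB/f4B/f4B/foB9YHUlX1YAWUQAeGECeW4FhY0Qjo0trKhEeY9bd6djgKB1iFN0kmVxkn+VeX6UbHKJWIuPen6Bf3+AgH9/gH58hIFthHlieBwmlBcZgbpaYrrQd53gobDke5TYZlq3nax7i5rChrK4mlmckVqAeaeUfJKigXOffXWhXVahe3eCf3+Ah2aDrhUoq3UgflYfNVGgiNrVlNrgaZW8WJ+OmVlNoz9OrliYuqp1qnOIrU9omDZps7BgdJpYf3JMhYNFdJBKZE98f3+Af3+AQDCVxXXWy5zPc4HUZbDdc8OplX9ognd7fnGBUmCnf8jcdJ/ro6DjiXA9iTMul0w1xdE6gHJIgGVMm5BKcKhBKIBkcoJ7f4B/QFuGVUWex6mUh3ygjlxZmYpLiIlQeI9VWZmJWMeEPrI+PnY+hppHdndSa0mjsYrFyJScmmSPcH2Bg62Cfr+rR0KYRnotUIc6YkN4N4uCrsJ8q1adsGigqIuigqesccTEX53CqWmVn3NOT3dGa39DZ7e7I6/lbYPT5oHj4H3bi5LFldHBl0yteBZMr3o0RqcsHndiOquIj6NYglxbeKaGlbO8mqvDgKCxY0uDjlZvsYKBcHCWYWqDmXrLf0BlKH0qHbdvybLiw7ro4F3buwCQf1Dat8npp5nZMHalN29ff3ZHf6FKSsw5QM9dcKOcsVmflUGmdI+lqImjqmeWcmaGllZDgH5/f4B/TolMUZANlGsQihsxYY/Rf93hgFu50lGezUC/U0KHYp6QesaTd9WPSbloR2hTdlFYaoGYdImVl2mUtWWdoXqjgIB/gIB/gIB/f4B/gIB/f3uBqTyvd9JeemA7dlhDjVlJnllvYmCpZtq/g9bRt4uRllpgXVRjVXVbdoxRfX5JYXpRho9sqI6Of4B9f4B/gIB/gH9/gH9/b2GGg8Fiui46m4BGUnFjiHZnioZnYLNgWdt6TYh2oFRPsFZke2qGV4KFf219gIB9c4JwWodKkak7apY8Y4I+aYpPeoF3f4B/YGCFkFSdw16fwJijUV+aZnCXi6azj+i5XLnBbUR8g4Fom36AmX+hWluSbXOCgH+AiGZ5lHFllZpmiIKsc3q8f125gp82Yoo5SKNmPlKYh7G3wpTMn3fVaLfqreLwn6LXpSmjj1SIdZh8cZeGk22MllWEaYR5b4eLZmOfjpGng4qsio3Lb1PCgUvBuYfVl6nTUI3DOHKXaLGMb5ell83Ncb7JoXVEqBodlT5igpF7gJ1/d2qEhE1rl31mb6Oid2mJYolzdJphkoJmkGk5hWpZaoNiaJhHvrdCgENva4NtXIxCcJYrja8OcVcbe0gtjmdNj4xnjJpikZhbdFVxjl6OkbF4UmSGgHuAf4B/foJ3l3xk"/>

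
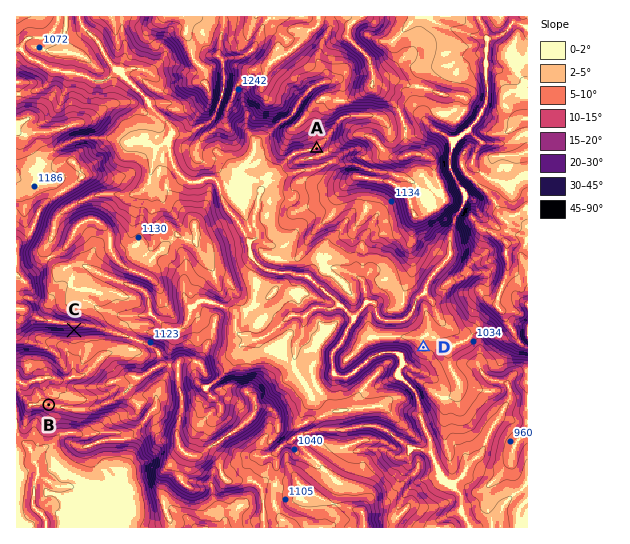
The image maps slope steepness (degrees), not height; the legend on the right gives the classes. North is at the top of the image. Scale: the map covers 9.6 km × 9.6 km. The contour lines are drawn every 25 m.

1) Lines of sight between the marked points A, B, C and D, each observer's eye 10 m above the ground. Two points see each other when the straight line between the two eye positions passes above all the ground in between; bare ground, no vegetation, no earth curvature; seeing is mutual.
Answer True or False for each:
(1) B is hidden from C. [False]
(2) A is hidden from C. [True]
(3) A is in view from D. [False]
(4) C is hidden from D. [False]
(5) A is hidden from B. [True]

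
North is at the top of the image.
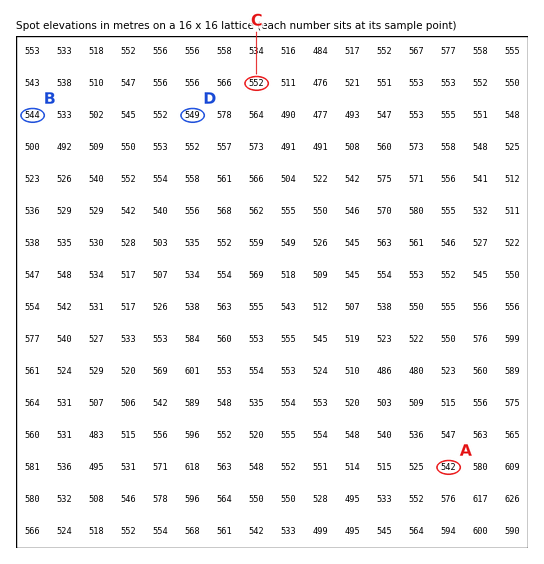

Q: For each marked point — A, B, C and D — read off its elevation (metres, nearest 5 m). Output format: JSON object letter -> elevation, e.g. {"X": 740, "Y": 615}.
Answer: {"A": 540, "B": 545, "C": 550, "D": 550}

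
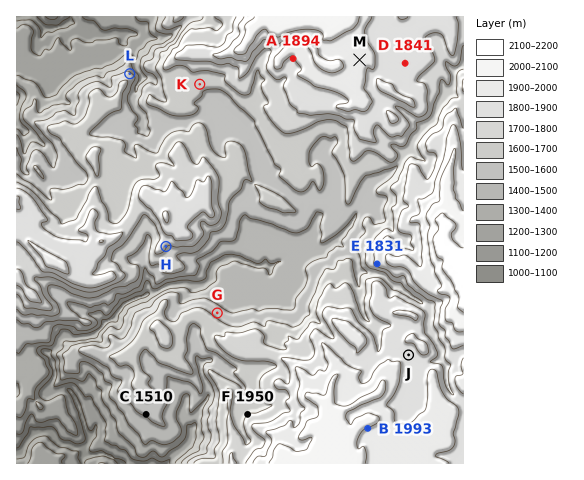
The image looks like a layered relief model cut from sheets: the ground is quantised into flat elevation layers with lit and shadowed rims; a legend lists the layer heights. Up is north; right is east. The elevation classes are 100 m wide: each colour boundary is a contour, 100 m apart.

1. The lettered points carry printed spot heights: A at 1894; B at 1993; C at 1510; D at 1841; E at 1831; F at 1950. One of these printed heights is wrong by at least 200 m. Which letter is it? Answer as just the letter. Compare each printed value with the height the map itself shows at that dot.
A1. F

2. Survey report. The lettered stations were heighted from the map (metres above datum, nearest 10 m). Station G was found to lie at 1540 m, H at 1710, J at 1880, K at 1630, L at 1530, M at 1940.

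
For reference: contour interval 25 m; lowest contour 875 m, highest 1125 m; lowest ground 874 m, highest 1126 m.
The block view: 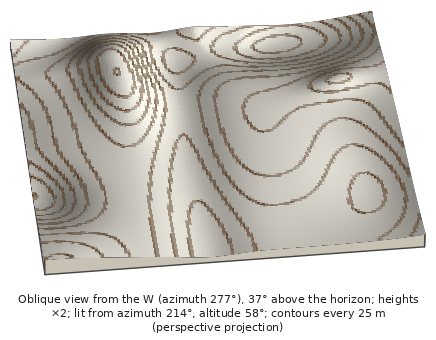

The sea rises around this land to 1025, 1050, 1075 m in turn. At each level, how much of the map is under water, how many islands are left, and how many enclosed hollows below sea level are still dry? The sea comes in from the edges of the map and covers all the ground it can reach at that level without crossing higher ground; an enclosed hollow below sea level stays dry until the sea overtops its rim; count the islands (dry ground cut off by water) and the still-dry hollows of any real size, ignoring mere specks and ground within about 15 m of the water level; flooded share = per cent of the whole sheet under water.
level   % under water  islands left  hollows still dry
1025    72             1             0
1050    87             1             0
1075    95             1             0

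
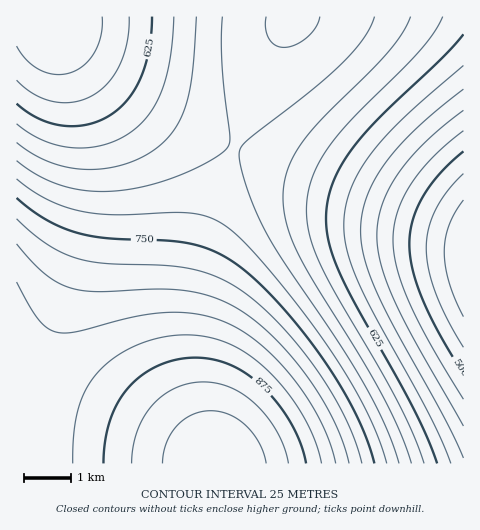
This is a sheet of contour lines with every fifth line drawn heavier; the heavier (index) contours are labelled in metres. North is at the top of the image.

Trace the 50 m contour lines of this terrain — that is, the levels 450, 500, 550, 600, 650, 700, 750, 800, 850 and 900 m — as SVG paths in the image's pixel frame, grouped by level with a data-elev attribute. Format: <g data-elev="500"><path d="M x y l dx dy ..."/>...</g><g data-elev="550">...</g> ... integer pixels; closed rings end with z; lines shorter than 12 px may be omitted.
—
<g data-elev="450"><path d="M463 317l-14-34-3-16-2-15 1-14 4-13 6-12 8-13"/></g><g data-elev="500"><path d="M463 374l-23-39-17-36-10-29-4-26 4-24 10-24 17-23 23-22"/></g><g data-elev="550"><path d="M463 426l-47-84-21-41-14-36-4-29 1-16 4-16 7-15 9-15 12-16 15-16 38-32"/></g><g data-elev="600"><path d="M451 463l-22-49-54-98-17-33-11-33-3-28 2-18 5-16 9-17 11-18 34-36 58-52"/><path d="M129 17l-2 24-7 23-12 19-16 13-18 6-20 0-20-8-17-14"/></g><g data-elev="650"><path d="M424 463l-11-29-16-34-62-107-15-30-11-29-2-28 2-16 4-15 7-14 9-15 24-28 67-68 14-17 9-16"/><path d="M174 17l-4 40-8 33-13 25-9 9-10 9-13 7-14 5-15 3-15 0-16-3-14-5-14-7-12-9"/></g><g data-elev="700"><path d="M399 463l-14-38-23-44-27-44-54-79-16-28-17-38-9-35 1-9 7-8 67-52 33-29 18-23 10-19"/><path d="M222 17l0 50 8 72-2 8-9 8-26 14-30 12-29 7-28 3-24-1-23-5-23-11-19-13"/></g><g data-elev="750"><path d="M374 463l-7-23-11-25-14-26-17-28-21-28-24-28-22-23-20-17-23-13-26-9-23-2-60-3-31-6-30-13-28-21"/></g><g data-elev="800"><path d="M349 463l-6-19-8-21-11-21-14-21-16-21-17-20-18-16-16-12-27-14-30-7-29-2-61 3-26-4-13-6-12-8-13-12-15-18"/></g><g data-elev="850"><path d="M322 463l-8-24-12-24-16-24-19-21-18-15-20-11-21-7-22-2-25 2-24 8-22 12-17 15-12 18-8 20-4 23-1 30"/></g><g data-elev="900"><path d="M288 463l-3-15-7-15-10-15-12-13-12-10-13-7-14-5-14-1-14 1-14 5-13 8-10 9-8 12-7 14-4 16-1 16"/></g>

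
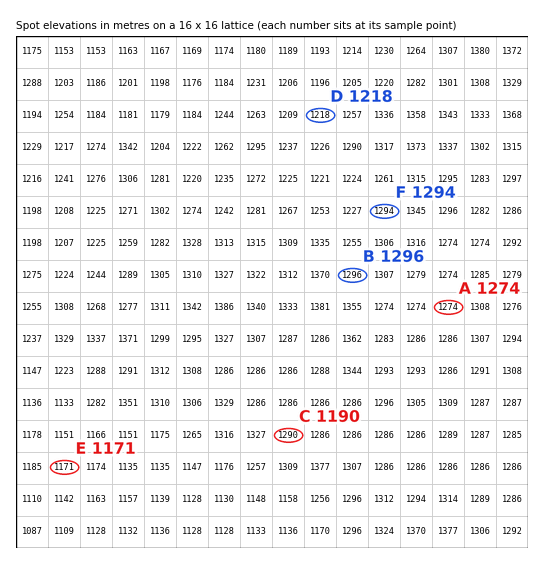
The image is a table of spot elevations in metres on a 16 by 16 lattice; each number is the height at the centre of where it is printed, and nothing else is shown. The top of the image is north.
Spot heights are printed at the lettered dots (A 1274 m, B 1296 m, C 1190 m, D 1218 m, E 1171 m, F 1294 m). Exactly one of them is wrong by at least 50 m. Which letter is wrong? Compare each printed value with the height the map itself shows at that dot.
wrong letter C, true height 1290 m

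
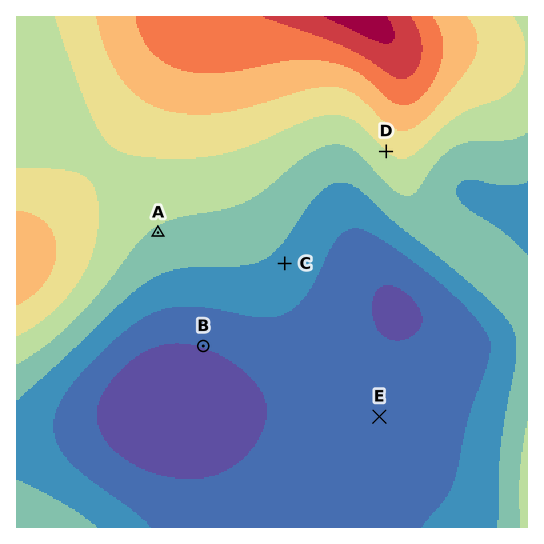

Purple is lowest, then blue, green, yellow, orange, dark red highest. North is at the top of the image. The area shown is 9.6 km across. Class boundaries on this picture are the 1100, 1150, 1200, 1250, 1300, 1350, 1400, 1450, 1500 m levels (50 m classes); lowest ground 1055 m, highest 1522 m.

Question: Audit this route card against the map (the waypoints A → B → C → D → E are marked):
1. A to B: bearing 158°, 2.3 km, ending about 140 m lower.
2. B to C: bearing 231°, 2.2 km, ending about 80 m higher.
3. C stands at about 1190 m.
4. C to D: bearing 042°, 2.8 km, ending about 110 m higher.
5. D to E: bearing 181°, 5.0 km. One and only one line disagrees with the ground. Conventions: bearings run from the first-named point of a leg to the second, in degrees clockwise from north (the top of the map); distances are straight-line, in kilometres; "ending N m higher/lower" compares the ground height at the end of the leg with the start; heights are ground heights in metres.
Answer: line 2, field bearing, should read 45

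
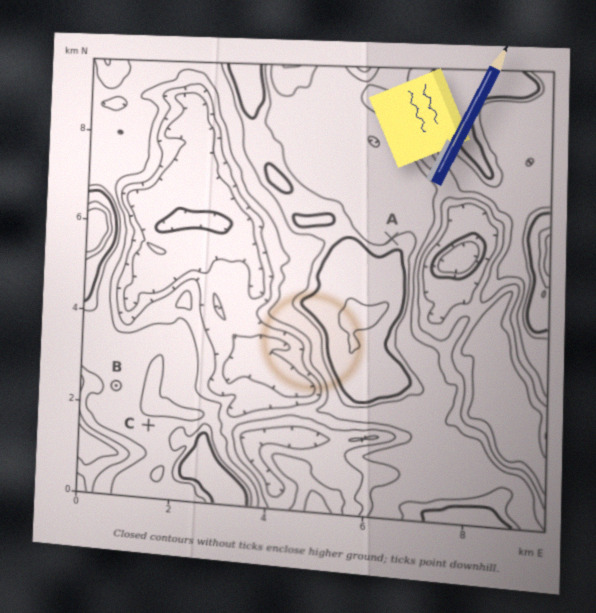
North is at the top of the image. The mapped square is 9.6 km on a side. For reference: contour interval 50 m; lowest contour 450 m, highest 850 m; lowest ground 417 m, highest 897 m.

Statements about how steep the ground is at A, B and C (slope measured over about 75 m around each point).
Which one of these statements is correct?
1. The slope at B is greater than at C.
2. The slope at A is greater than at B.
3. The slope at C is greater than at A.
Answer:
2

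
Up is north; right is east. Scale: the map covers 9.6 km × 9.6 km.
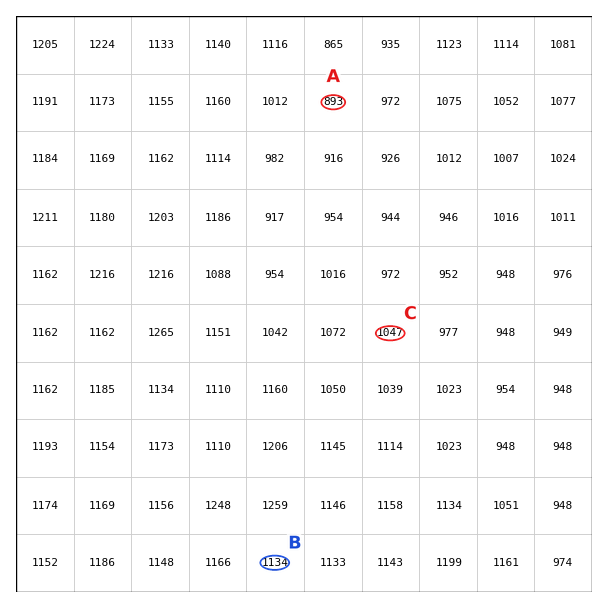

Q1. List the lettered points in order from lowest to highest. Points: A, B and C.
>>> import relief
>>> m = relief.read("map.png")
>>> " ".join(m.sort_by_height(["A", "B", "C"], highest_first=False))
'A C B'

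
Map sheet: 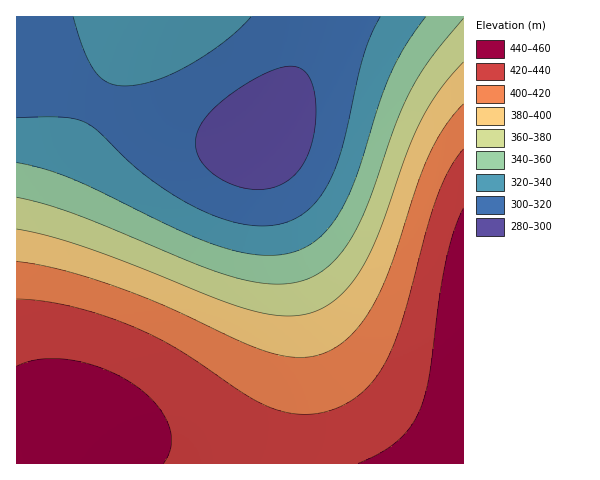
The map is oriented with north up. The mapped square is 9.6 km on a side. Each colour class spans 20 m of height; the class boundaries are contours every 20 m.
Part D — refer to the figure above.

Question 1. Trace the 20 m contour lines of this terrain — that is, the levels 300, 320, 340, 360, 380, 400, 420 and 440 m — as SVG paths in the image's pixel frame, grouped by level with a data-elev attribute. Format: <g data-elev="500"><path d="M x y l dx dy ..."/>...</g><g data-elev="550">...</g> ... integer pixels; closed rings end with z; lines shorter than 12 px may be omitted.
<g data-elev="300"><path d="M252 189l-13-2-12-5-12-7-9-8-6-8-4-9 0-10 2-9 5-11 10-11 15-13 17-12 18-9 15-7 12-2 9 2 6 3 4 7 4 9 2 11 0 28-6 26-9 17-13 12-16 7z"/></g><g data-elev="320"><path d="M73 17l11 33 11 21 6 7 7 4 8 3 9 1 14-1 15-4 32-14 38-25 27-25"/><path d="M380 17l-9 18-7 20-21 88-11 34-10 17-11 14-13 9-14 6-19 3-22-2-23-6-26-11-24-14-23-17-20-16-30-30-15-9-22-4-43 1"/></g><g data-elev="340"><path d="M426 17l-21 30-15 29-11 29-22 69-15 34-9 15-12 13-12 9-12 6-17 4-17 0-20-2-21-6-42-16-107-52-28-10-28-6"/></g><g data-elev="360"><path d="M463 18l-33 41-20 33-15 35-27 77-17 34-9 14-10 11-12 10-12 6-15 4-17 1-19-2-22-5-40-13-120-50-30-10-28-7"/></g><g data-elev="380"><path d="M463 62l-24 29-20 33-13 31-27 77-17 36-11 15-11 12-12 10-13 6-14 4-15 1-16-2-20-4-33-11-128-51-40-12-32-7"/></g><g data-elev="400"><path d="M463 104l-19 24-16 30-12 29-25 79-18 39-11 17-12 14-14 11-14 7-11 3-13 0-29-5-31-12-76-35-42-17-57-18-46-9"/></g><g data-elev="420"><path d="M463 149l-14 20-13 30-10 31-23 88-16 40-11 19-12 14-15 11-17 8-14 3-14 1-14-1-16-4-28-14-72-48-38-19-32-12-31-9-30-6-26-2"/></g><g data-elev="440"><path d="M164 463l5-9 2-9 0-10-2-10-5-11-9-11-22-19-29-15-34-9-29-1-13 3-11 4"/><path d="M463 208l-9 23-8 31-7 38-10 75-9 34-9 17-13 14-17 13-23 10"/></g>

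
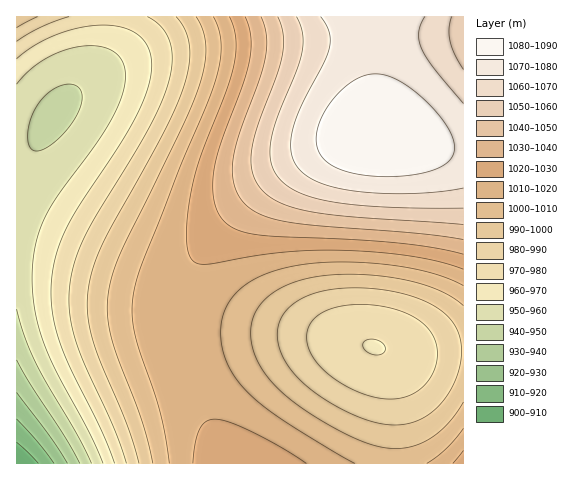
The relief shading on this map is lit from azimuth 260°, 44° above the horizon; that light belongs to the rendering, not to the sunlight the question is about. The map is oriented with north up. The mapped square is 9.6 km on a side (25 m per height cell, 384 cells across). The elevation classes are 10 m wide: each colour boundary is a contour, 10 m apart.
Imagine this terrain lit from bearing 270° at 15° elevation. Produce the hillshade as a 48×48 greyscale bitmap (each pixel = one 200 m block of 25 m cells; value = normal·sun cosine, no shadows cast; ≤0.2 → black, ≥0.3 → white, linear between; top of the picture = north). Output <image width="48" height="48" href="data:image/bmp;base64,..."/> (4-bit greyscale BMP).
<image width="48" height="48" href="data:image/bmp;base64,Qk32BAAAAAAAAHYAAAAoAAAAMAAAADAAAAABAAQAAAAAAIAEAAATCwAAEwsAABAAAAAAAAAAAAAAABEREQAiIiIAMzMzAERERABVVVUAZmZmAHd3dwCIiIgAmZmZAKqqqgC7u7sAzMzMAN3d3QDu7u4A////AMzd7u7/7u7dzLuqmZiIiHd3d4iImaq7zMzd7u7u7u3dy7qqmZiIh3d3d4iImaq7zMzd3u7u7u3cy7qpmYiId3d3d4iImaq7zMzd3u7u7t3Mu6qZmIiHd3d3d4iImaq7zMzd3u7u7d3Mu6qZiIh3d3d3d4iImaq7zMzd3e7t3dzLuqmZiId3d3d3d4iImaq7zMzd3d3d3czLuqmYiHd3d3d3d4iJmaq7zMzd3d3d3cy7qpmIh3d3d3d3eIiJmaq7zM3d3d3d3My7qpmId3d3d3d3eIiJmqq7zN3d3d3dzMu6qZiId3d3Z3d3eIiZmqq7zN3d3d3dzMu6qZiHd3dmZnd3eIiZmqq7zN3d3d3czLu6mYiHd3ZmZnd3iIiZmqq7zN3d3d3czLuqmYh3d2ZmZnd3iImZqqu7zN3d3d3MzLuqmYh3d2ZmZnd3iImZqqu7zN3d3d3MzLuqmYh3d2ZmZ3d4iImZqqu7vN3d3d3My7uqmYh3d2Zmd3d4iJmZqqu7u93d3dzMy7uqmYh3d3d3d3eIiJmZqqq7u8zd3dzMy7uqmYiHd3d3d3eIiJmZqqq7u8zN3MzMy7uqmZiId3d3d3iIiZmZqqqru8zMzMzMy7uqqZiIh3d3d4iIiZmZqqqru8zMzMzMzLu6qZmIiIiIiIiImZmZqqqqq8zMzMzMzLu6qpmZiIiIiIiJmZmZqqqqqrzMzMzMzLu7qqmZmZiIiImZmZmZmqqqqru8zMzMzMu7uqqpmZmZmZmZmZmZmaqqqru7zMzMzMy7u6qqqZmZmZmZmZmZmZmZmru7vMzMzMzLu7uqqqqqmZmZmZmZmZmZmaq7u8zMzMzMu7u7uqqqqqqZmZmZmZmZmaq7u8zMzMzMzLu7u7uqqqqqmZmZmZmZmaqru7zMzMzMzMzLu7u7uqqqqZmZmZmZmZqqu7zMzMzMzMzMzMu7u7qqqpmZmZmIiJmqq7vMzMzMzMzMzMzLu7uqqpmZmYiIiJmaq7vMzMzd3d3dzMzMy7uqqpmZmIiIiJmaqru8zM3d3d3d3dzMzLu6qpmZmIiIiIiZqru8zM3d3d3d3d3MzLu6qpmZiIiIh4iZqqu7zMzd3d3d3d3czMu6qqmZiIiHd4iJmqu7zMzd3d3d3d3dzMu7qqmZiIiHd3iJmqq7zMzd3d3d3d3dzMu7qqmZiIh3d3iJmaq7vMzd3d3d3d3d3Mu7qqmZiIh3d3eImaqrvMzN3d3e7d3d3My7qqmZiId3d3eImZqru8zN3d3e7d3d3My7qqmZiId3d3d4iZqqu7zM3d3e7t3d3My7qqmZiId3dnd4iZmqu7zM3d3d7d3d3My7qqmYiId3Zmd3iJmqq7vMzd3d3d3d3My7qqmYiHd3ZmZ3iJmaq7vMzd3d3d3d3My7qqmYiHd3ZmZ3eImZqru8zN3d3d3d3My7qqmYiHd2ZmZ3eIiZqqu8zN3d3d3d3My7qqmYiHd2ZmZnd4iZmqu7zM3d3d3d3My7qpmYiHd2ZmZnd4iJmqq7zM3d3d3d3My7qpmYiHd2Zg=="/>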